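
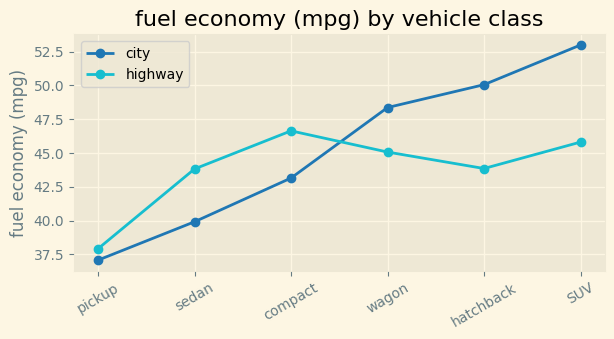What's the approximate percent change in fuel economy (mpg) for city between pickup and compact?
≈ +15.8%

pickup ≈ 38, compact ≈ 44; (44 − 38) / 38 ≈ +15.8%.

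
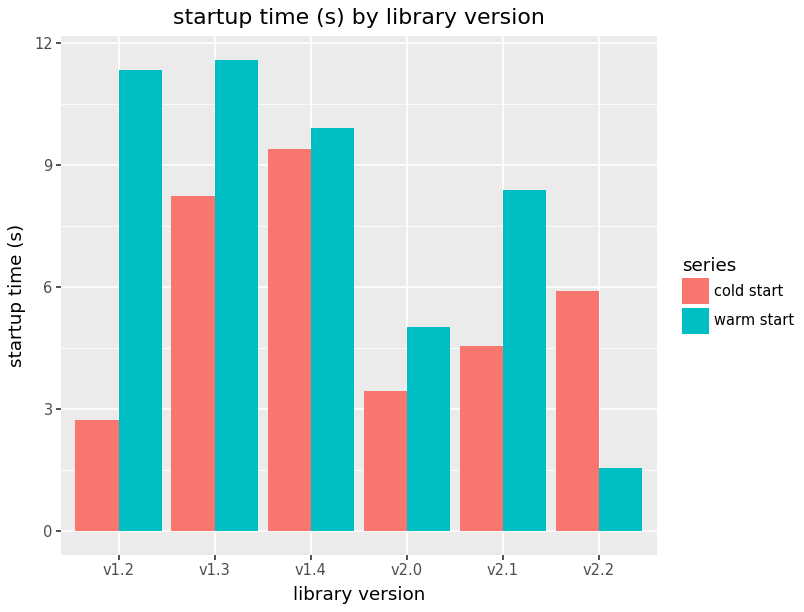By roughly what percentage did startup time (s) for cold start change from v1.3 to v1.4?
≈ +12.5%

v1.3 ≈ 8, v1.4 ≈ 9; (9 − 8) / 8 ≈ +12.5%.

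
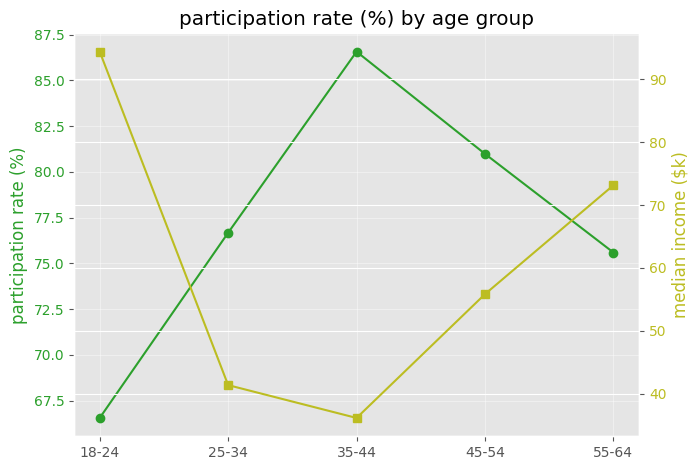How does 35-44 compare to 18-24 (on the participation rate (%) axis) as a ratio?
35-44 ≈ 86, 18-24 ≈ 66; 86/66 ≈ 1.3.

≈ 1.3×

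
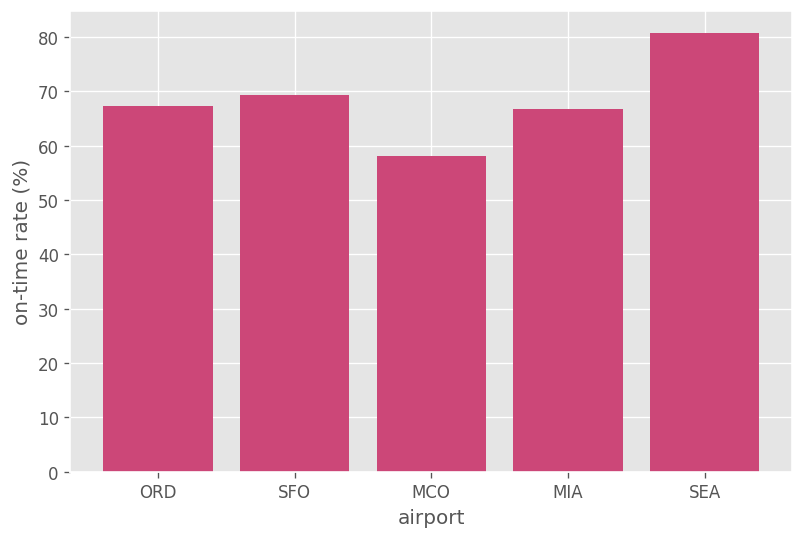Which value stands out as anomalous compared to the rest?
SEA ≈ 80; the rest sit between ≈ 60 and ≈ 70.

SEA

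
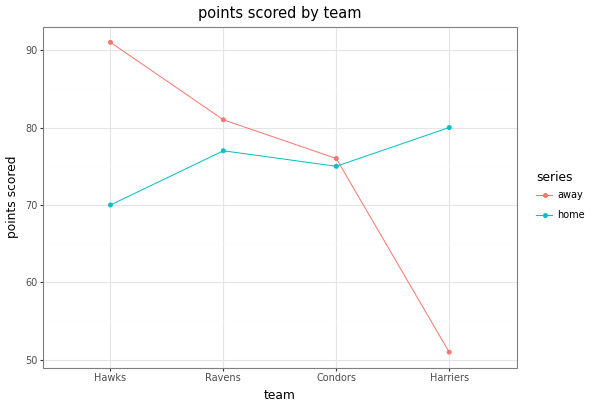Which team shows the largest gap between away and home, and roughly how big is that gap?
Harriers, ≈ 30

Harriers: away ≈ 50, home ≈ 80 → gap ≈ 30. Next-largest (Hawks) is only ≈ 20.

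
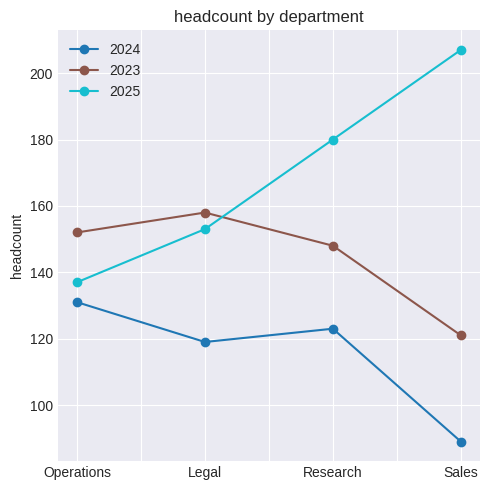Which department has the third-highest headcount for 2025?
Legal

Top 4 for 2025: Sales ≈ 210, Research ≈ 180, Legal ≈ 150, Operations ≈ 140.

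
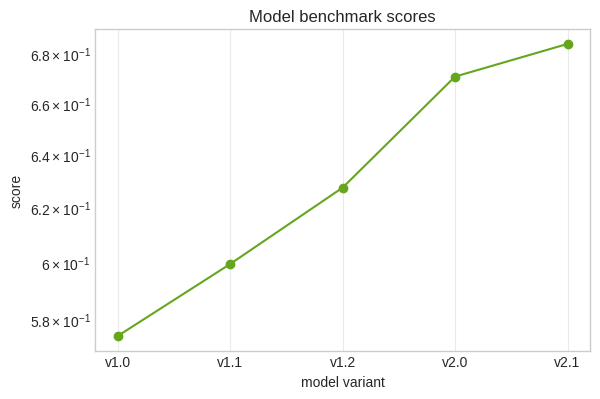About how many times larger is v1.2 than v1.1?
v1.2 ≈ 0.63, v1.1 ≈ 0.60; 0.63/0.60 ≈ 1.05.

≈ 1.05×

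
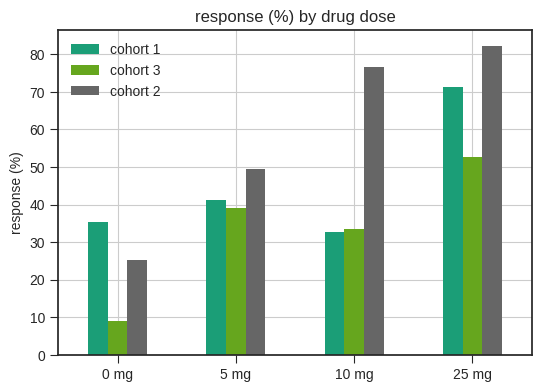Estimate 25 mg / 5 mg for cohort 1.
≈ 1.75×

25 mg ≈ 70, 5 mg ≈ 40; 70/40 ≈ 1.75.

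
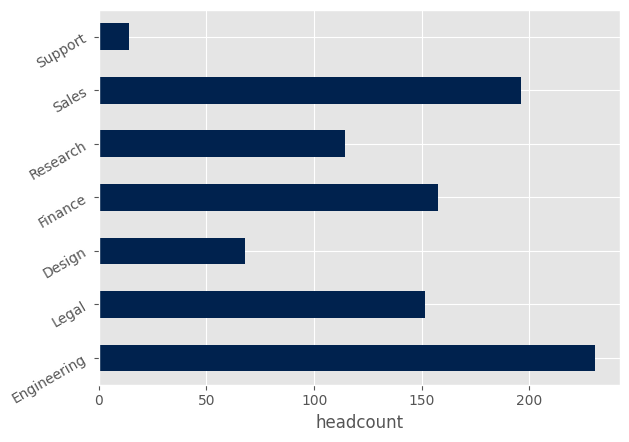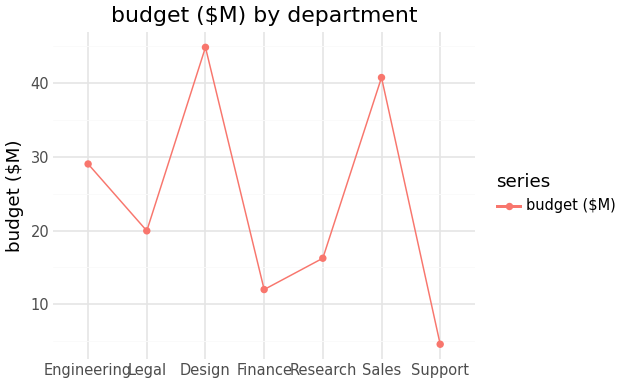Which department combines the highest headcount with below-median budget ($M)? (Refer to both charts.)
Finance

Chart 2 median budget ($M) ≈ 20; below-median departments: Finance, Research, Support. Among those, Finance has the highest headcount (≈ 150).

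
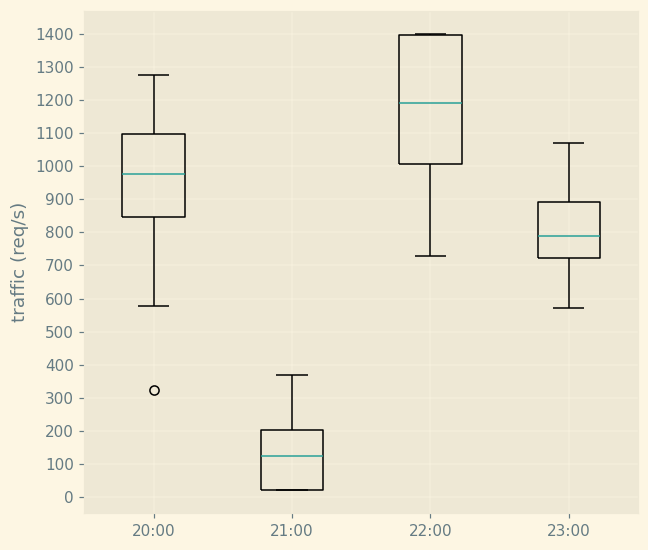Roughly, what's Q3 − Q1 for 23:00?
≈ 200

Q3 ≈ 900, Q1 ≈ 700; IQR ≈ 200.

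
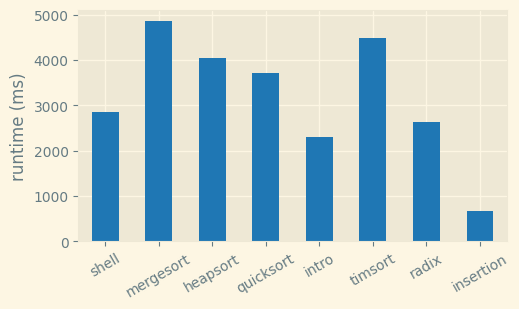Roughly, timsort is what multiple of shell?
timsort ≈ 4500, shell ≈ 3000; 4500/3000 ≈ 1.5.

≈ 1.5×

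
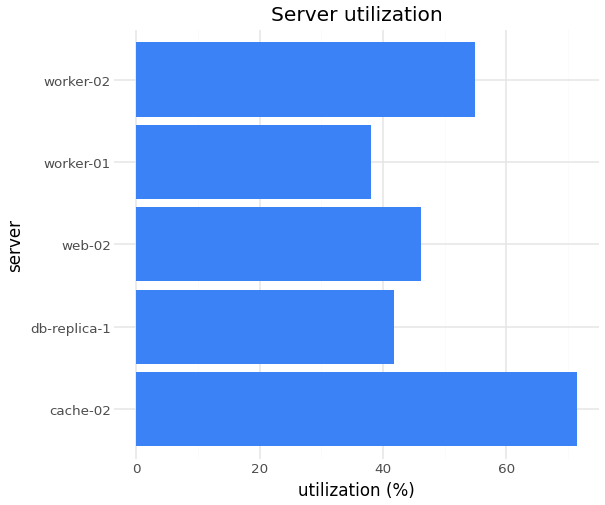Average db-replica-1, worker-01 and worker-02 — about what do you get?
≈ 43

(40 + 40 + 50) / 3 ≈ 43.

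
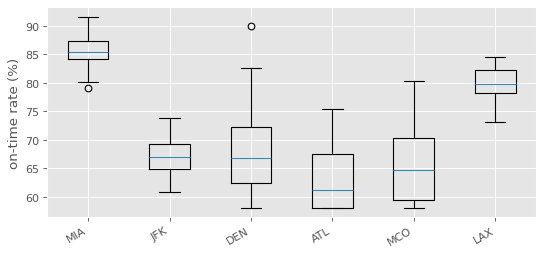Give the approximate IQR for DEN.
≈ 10

Q3 ≈ 72, Q1 ≈ 62; IQR ≈ 10.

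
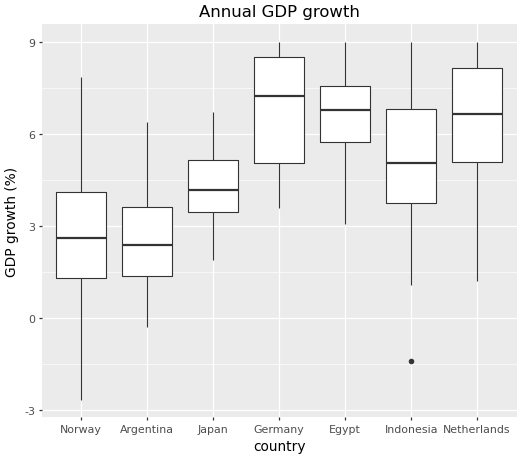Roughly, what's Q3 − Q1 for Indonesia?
Q3 ≈ 7.0, Q1 ≈ 4.0; IQR ≈ 3.0.

≈ 3.0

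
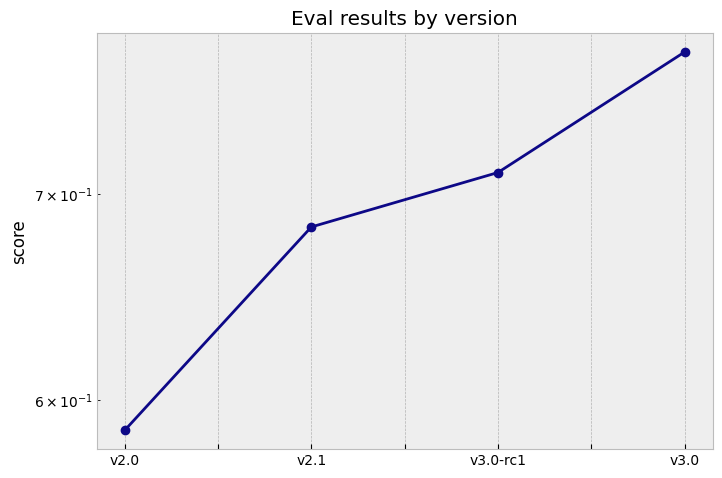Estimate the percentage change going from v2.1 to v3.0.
v2.1 ≈ 0.68, v3.0 ≈ 0.78; (0.78 − 0.68) / 0.68 ≈ +14.7%.

≈ +14.7%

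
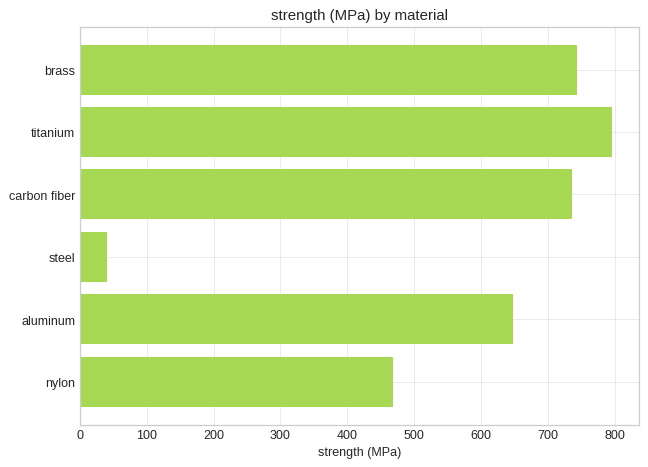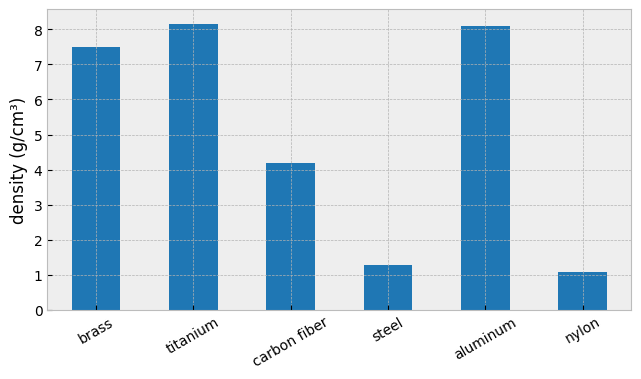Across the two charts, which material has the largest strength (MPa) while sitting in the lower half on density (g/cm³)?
carbon fiber

Chart 2 median density (g/cm³) ≈ 6; below-median materials: carbon fiber, steel, nylon. Among those, carbon fiber has the highest strength (MPa) (≈ 700).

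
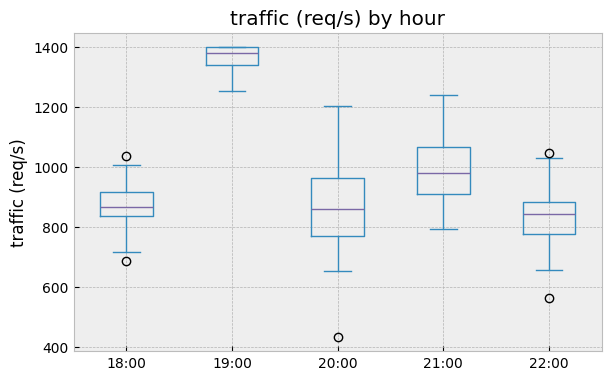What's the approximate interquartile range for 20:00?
Q3 ≈ 950, Q1 ≈ 750; IQR ≈ 200.

≈ 200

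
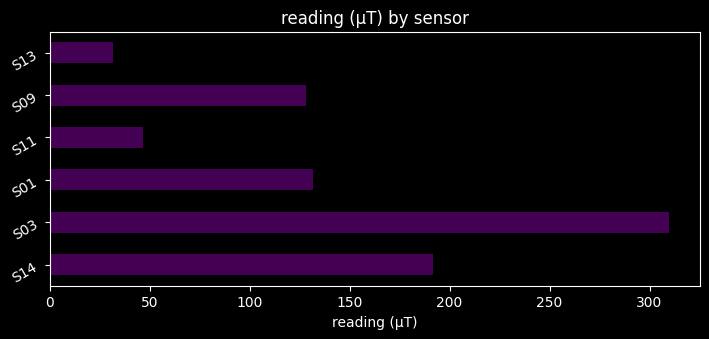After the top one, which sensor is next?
S14

Top 3: S03 ≈ 300, S14 ≈ 200, S01 ≈ 150.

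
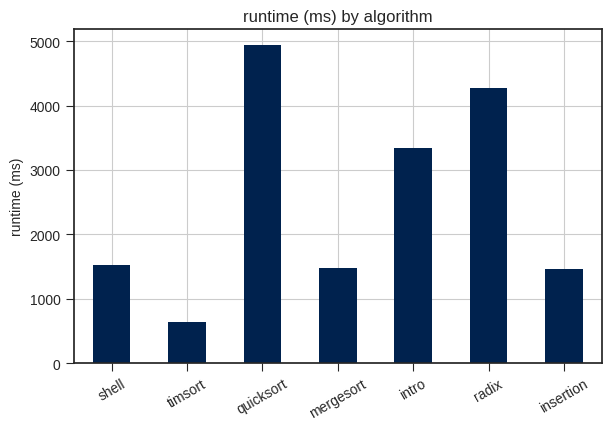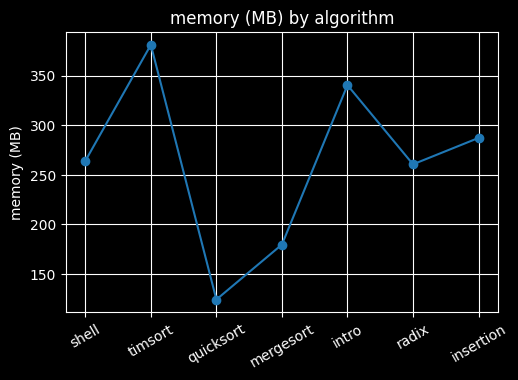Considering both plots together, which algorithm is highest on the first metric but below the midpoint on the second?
Chart 2 median memory (MB) ≈ 250; below-median algorithms: quicksort, mergesort, radix. Among those, quicksort has the highest runtime (ms) (≈ 5000).

quicksort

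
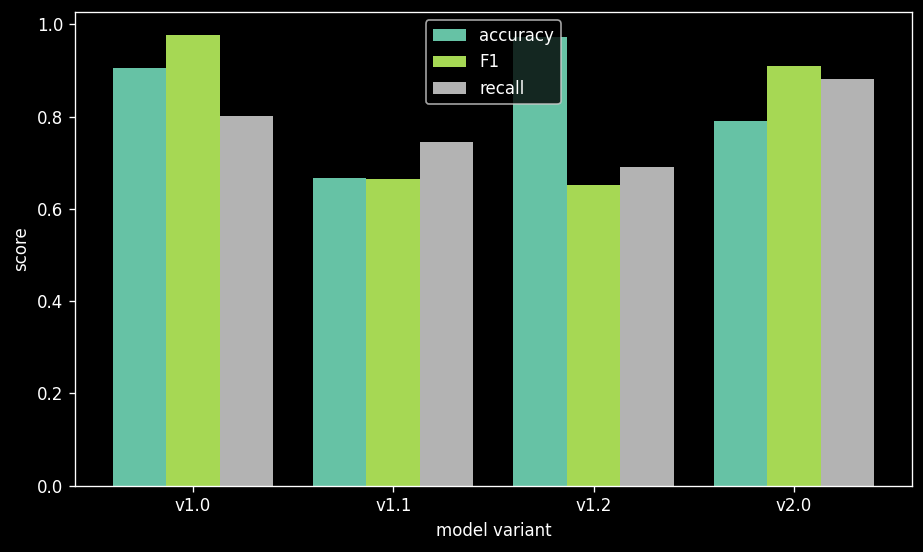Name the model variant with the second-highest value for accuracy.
Top 3 for accuracy: v1.2 ≈ 1.0, v1.0 ≈ 0.9, v2.0 ≈ 0.8.

v1.0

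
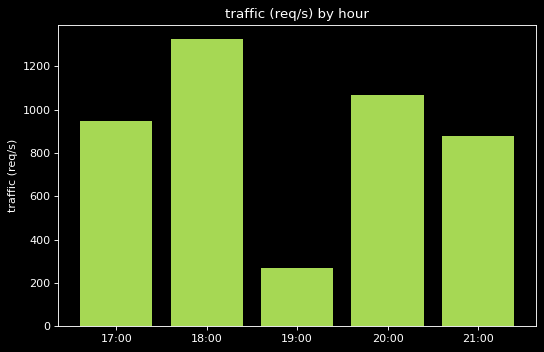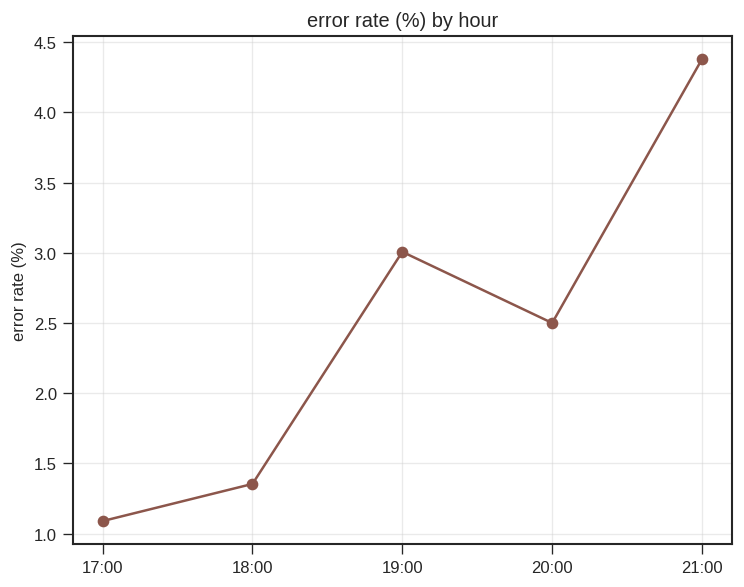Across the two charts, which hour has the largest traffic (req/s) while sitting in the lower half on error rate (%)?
18:00

Chart 2 median error rate (%) ≈ 2.5; below-median hours: 17:00, 18:00. Among those, 18:00 has the highest traffic (req/s) (≈ 1400).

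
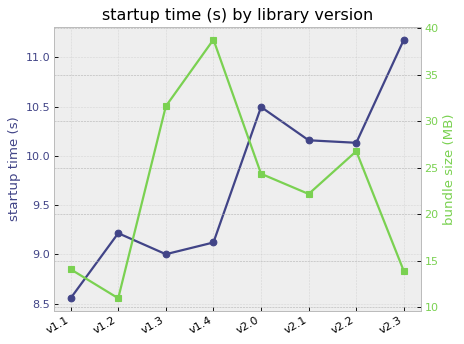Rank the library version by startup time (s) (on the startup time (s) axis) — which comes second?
v2.0

Top 3 (on the startup time (s) axis): v2.3 ≈ 11.0, v2.0 ≈ 10.5, v2.1 ≈ 10.0.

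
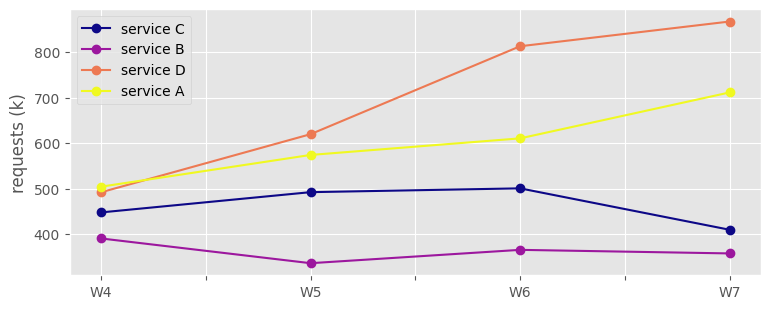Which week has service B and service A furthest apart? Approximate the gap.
W7: service B ≈ 350, service A ≈ 700 → gap ≈ 350. Next-largest (W6) is only ≈ 250.

W7, ≈ 350 k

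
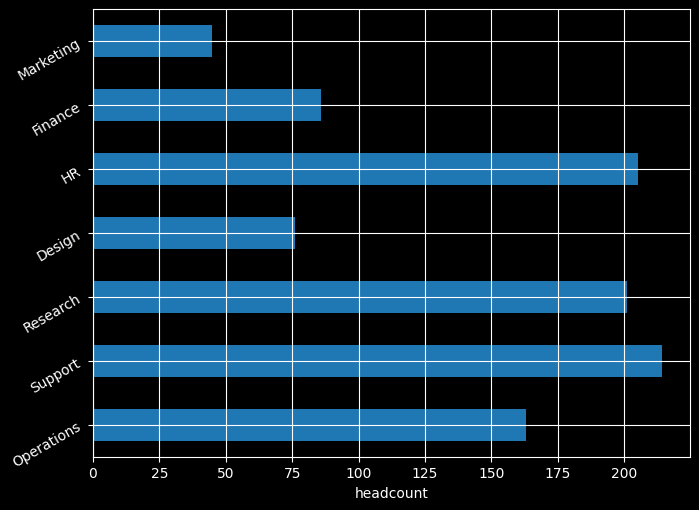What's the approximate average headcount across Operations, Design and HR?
(160 + 80 + 200) / 3 ≈ 147.

≈ 147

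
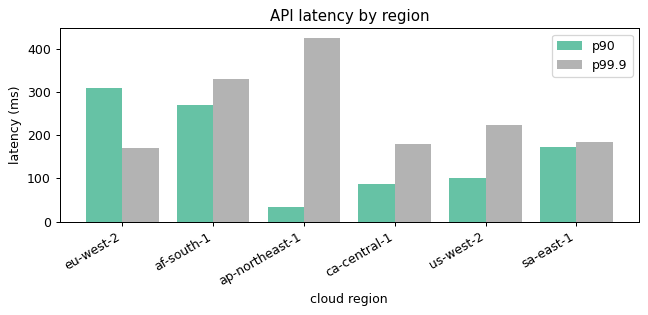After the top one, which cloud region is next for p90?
Top 3 for p90: eu-west-2 ≈ 300, af-south-1 ≈ 250, sa-east-1 ≈ 150.

af-south-1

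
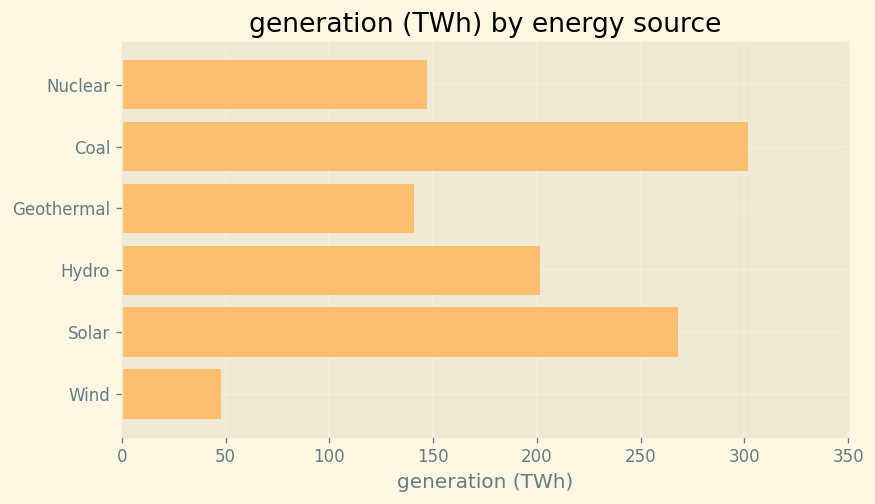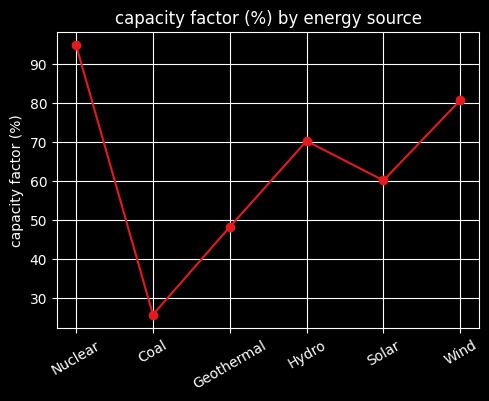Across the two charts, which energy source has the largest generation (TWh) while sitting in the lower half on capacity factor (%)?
Coal

Chart 2 median capacity factor (%) ≈ 70; below-median energy sources: Coal, Geothermal, Solar. Among those, Coal has the highest generation (TWh) (≈ 300).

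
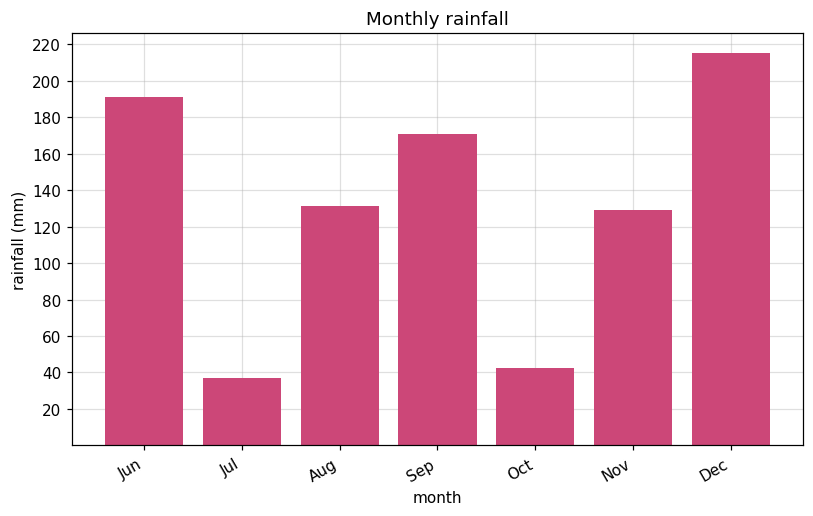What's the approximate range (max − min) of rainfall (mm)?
≈ 180

Max Dec ≈ 220, min Jul ≈ 40; range ≈ 180.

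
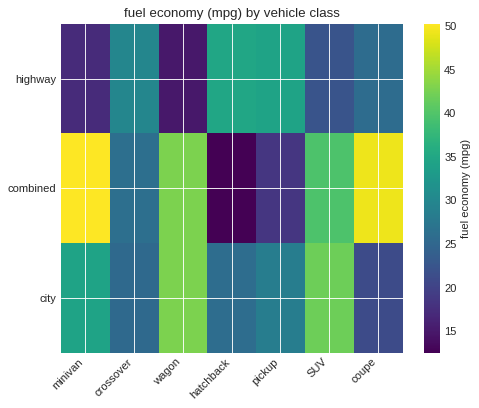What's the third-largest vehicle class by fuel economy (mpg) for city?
minivan

Top 4 for city: wagon ≈ 45, SUV ≈ 40, minivan ≈ 35, pickup ≈ 30.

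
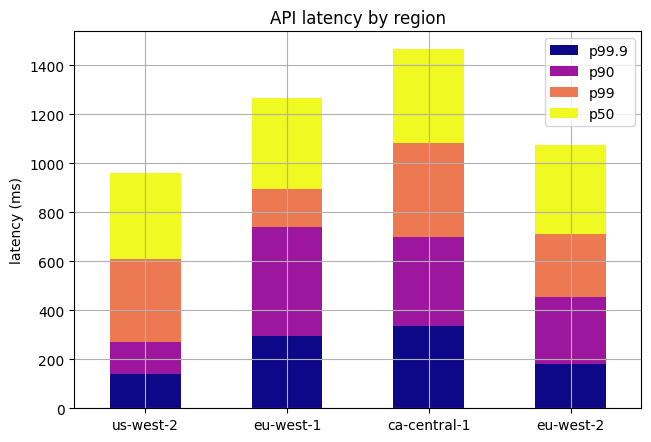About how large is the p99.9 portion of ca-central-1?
≈ 400

p99.9 top ≈ 400, bottom ≈ 0; segment ≈ 400.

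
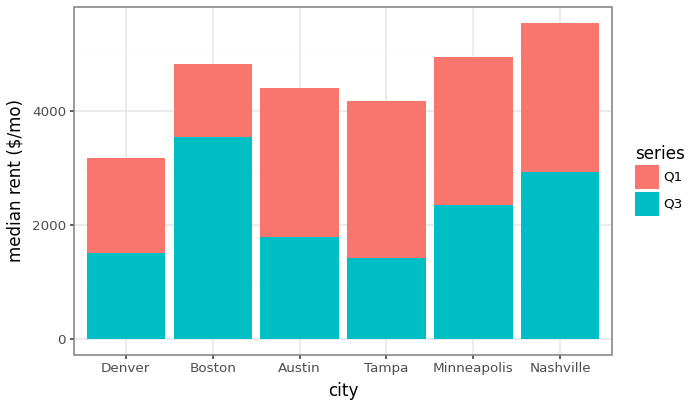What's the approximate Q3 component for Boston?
Q3 top ≈ 3500, bottom ≈ 0; segment ≈ 3500.

≈ 3500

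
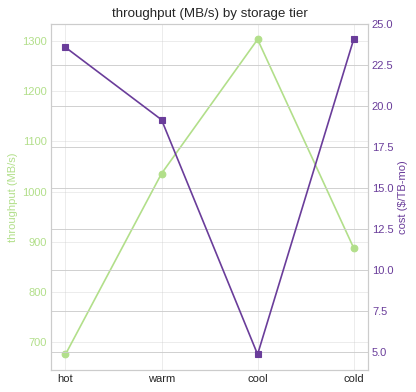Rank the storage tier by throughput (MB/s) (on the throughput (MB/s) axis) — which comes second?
Top 3 (on the throughput (MB/s) axis): cool ≈ 1300, warm ≈ 1000, cold ≈ 900.

warm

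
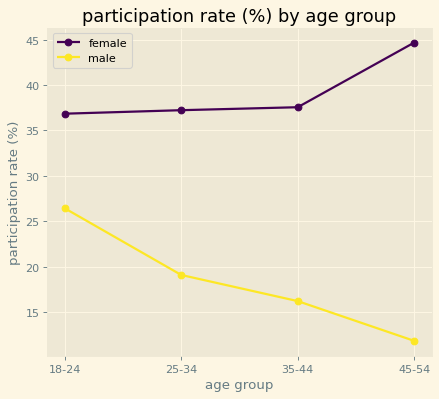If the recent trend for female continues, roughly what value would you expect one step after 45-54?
Last three: 35, 40, 45 → slope ≈ 5/step → next ≈ 50.

≈ 50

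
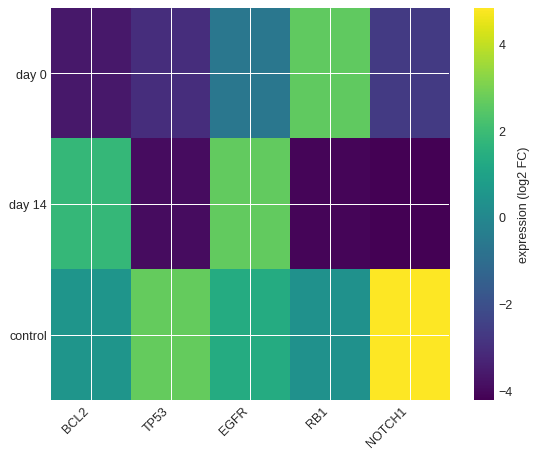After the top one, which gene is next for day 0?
Top 3 for day 0: RB1 ≈ 3, EGFR ≈ -1, NOTCH1 ≈ -3.

EGFR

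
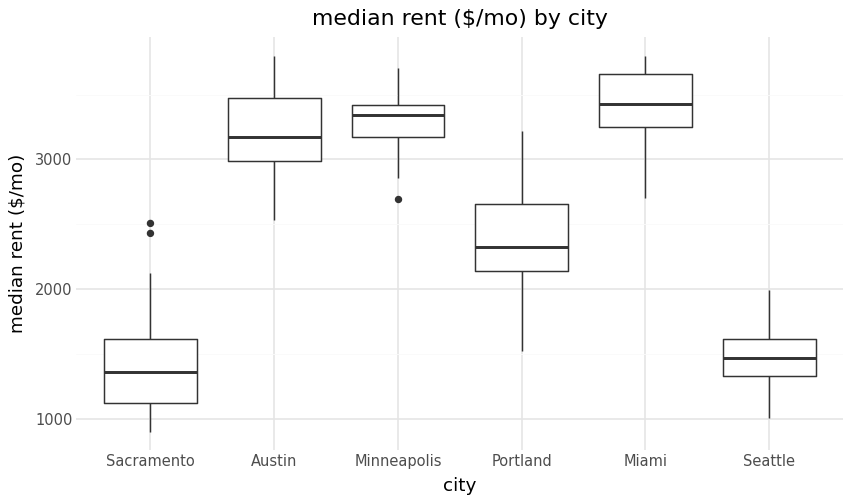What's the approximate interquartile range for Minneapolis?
Q3 ≈ 3400, Q1 ≈ 3200; IQR ≈ 200.

≈ 200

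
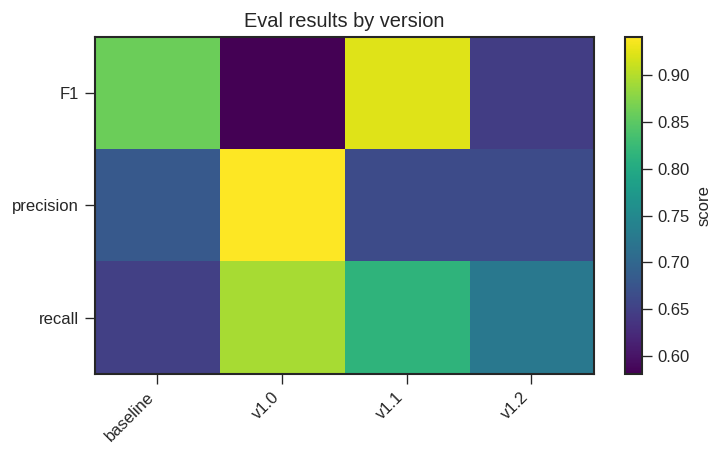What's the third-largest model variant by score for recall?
Top 4 for recall: v1.0 ≈ 0.90, v1.1 ≈ 0.80, v1.2 ≈ 0.70, baseline ≈ 0.65.

v1.2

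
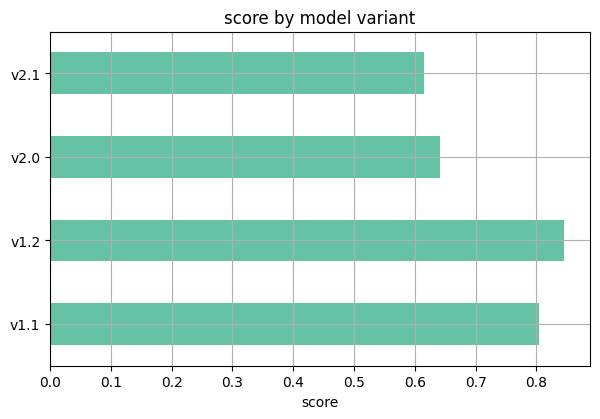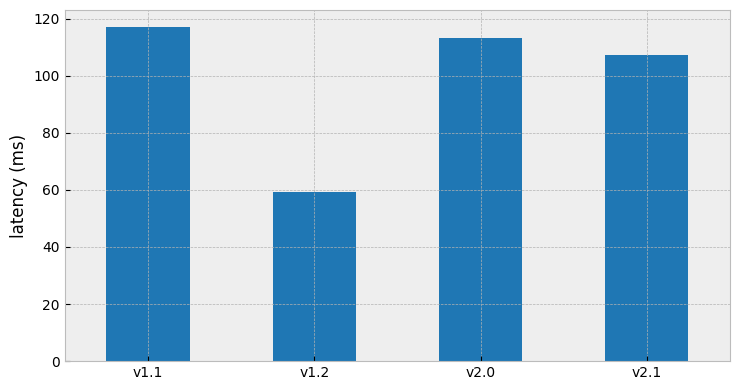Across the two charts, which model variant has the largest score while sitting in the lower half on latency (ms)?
Chart 2 median latency (ms) ≈ 120; below-median model variants: v1.2, v2.1. Among those, v1.2 has the highest score (≈ 0.8).

v1.2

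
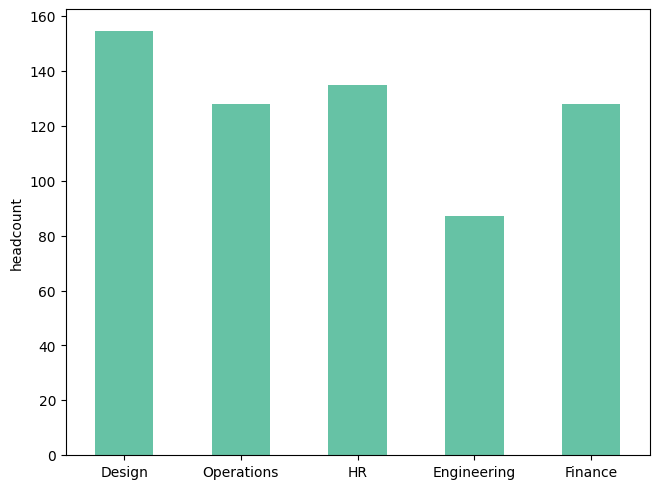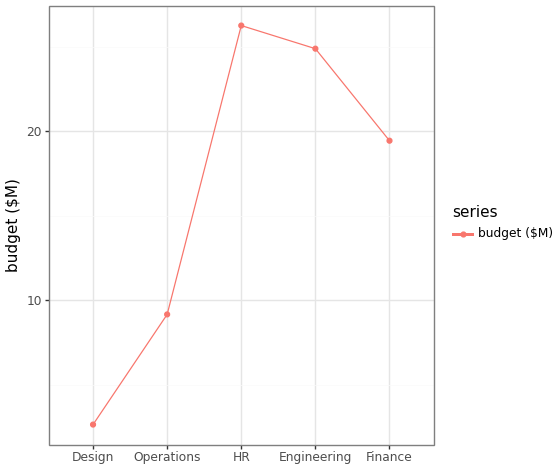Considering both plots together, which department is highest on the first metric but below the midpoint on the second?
Chart 2 median budget ($M) ≈ 20; below-median departments: Design, Operations. Among those, Design has the highest headcount (≈ 160).

Design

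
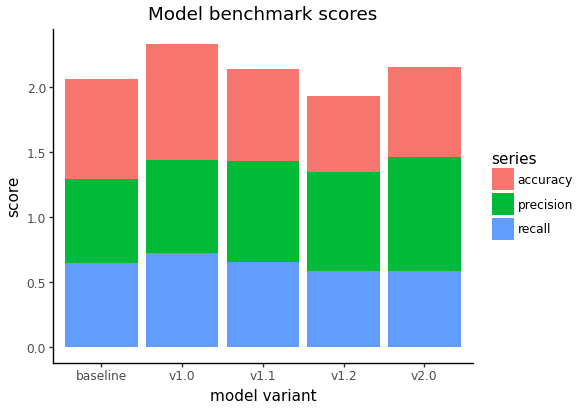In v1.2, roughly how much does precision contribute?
precision top ≈ 1.4, bottom ≈ 0.6; segment ≈ 0.8.

≈ 0.8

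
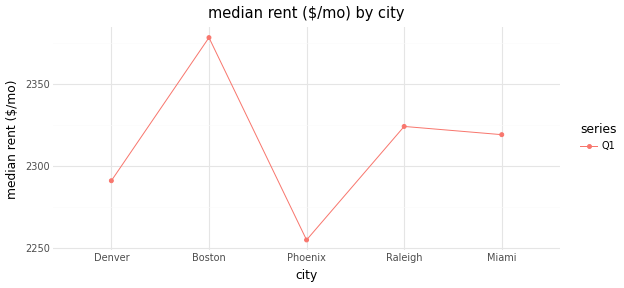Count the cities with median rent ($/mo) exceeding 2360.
Above 2360: Boston.

1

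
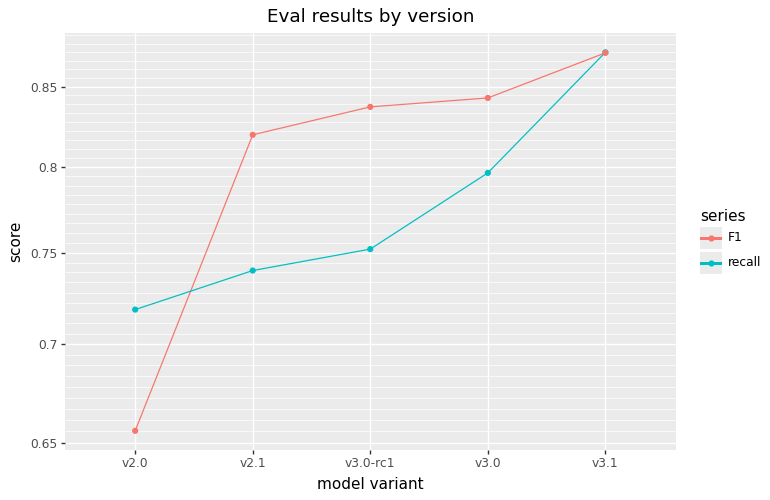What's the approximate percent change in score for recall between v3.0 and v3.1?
v3.0 ≈ 0.80, v3.1 ≈ 0.88; (0.88 − 0.80) / 0.80 ≈ +10%.

≈ +10%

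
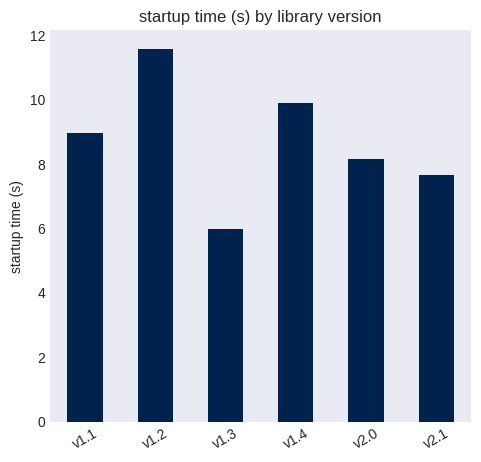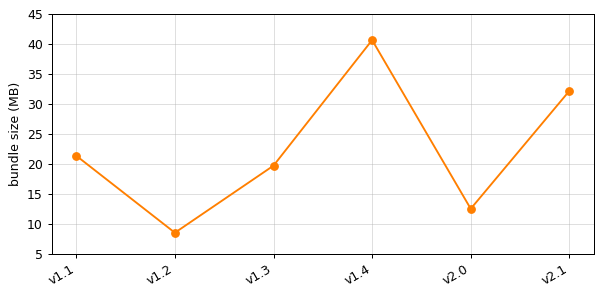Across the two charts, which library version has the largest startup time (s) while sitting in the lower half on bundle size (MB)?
Chart 2 median bundle size (MB) ≈ 20; below-median library versions: v1.2, v1.3, v2.0. Among those, v1.2 has the highest startup time (s) (≈ 12).

v1.2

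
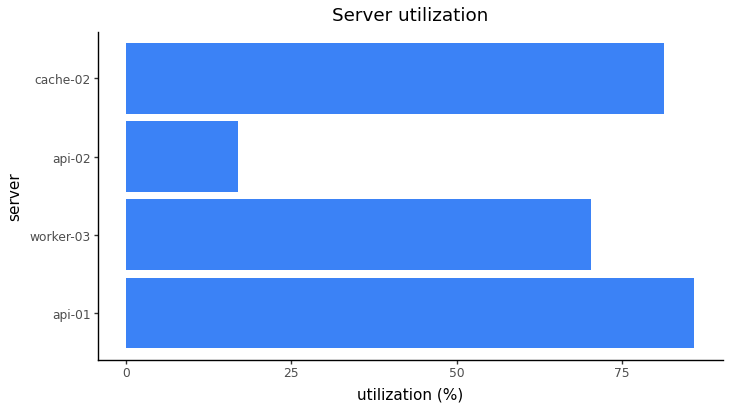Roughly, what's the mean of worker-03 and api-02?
≈ 45

(70 + 20) / 2 ≈ 45.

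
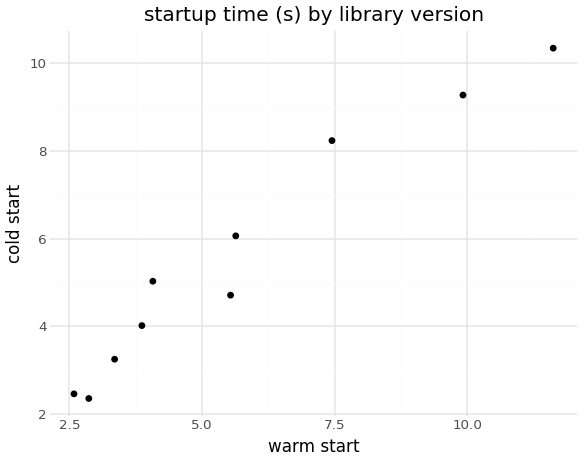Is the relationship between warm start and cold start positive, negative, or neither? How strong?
positive, strong

Points are positively correlated; strong (|r| ≈ 1.0).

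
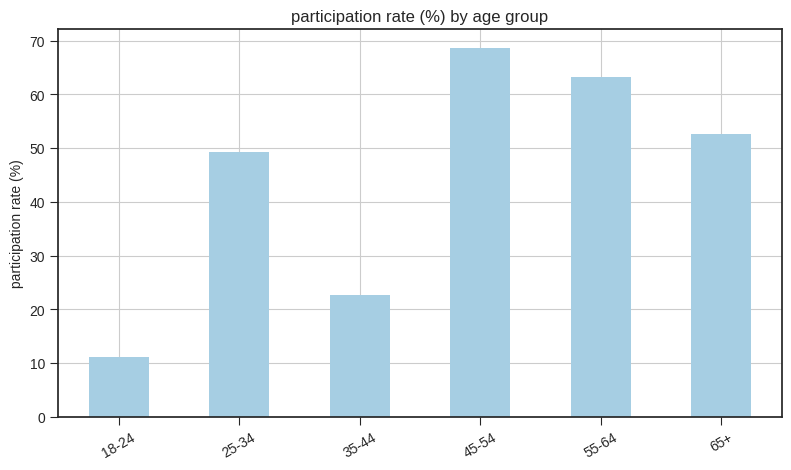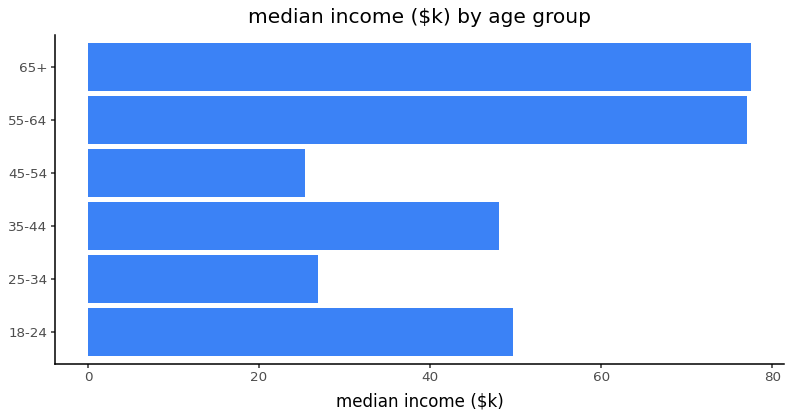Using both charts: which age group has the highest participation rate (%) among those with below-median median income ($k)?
45-54

Chart 2 median median income ($k) ≈ 50; below-median age groups: 25-34, 35-44, 45-54. Among those, 45-54 has the highest participation rate (%) (≈ 70).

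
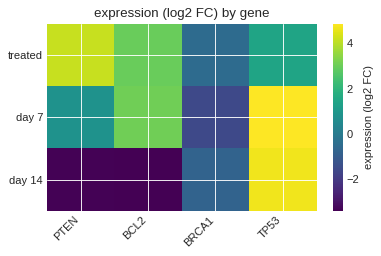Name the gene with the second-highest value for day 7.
Top 3 for day 7: TP53 ≈ 5, BCL2 ≈ 3, PTEN ≈ 1.

BCL2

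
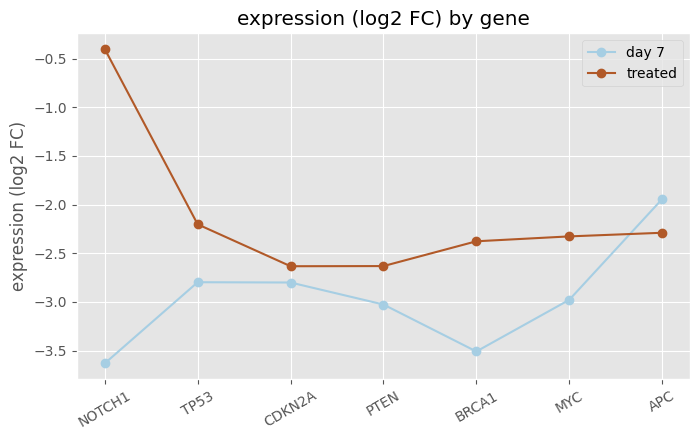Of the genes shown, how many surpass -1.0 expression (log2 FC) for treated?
Above -1.0: NOTCH1.

1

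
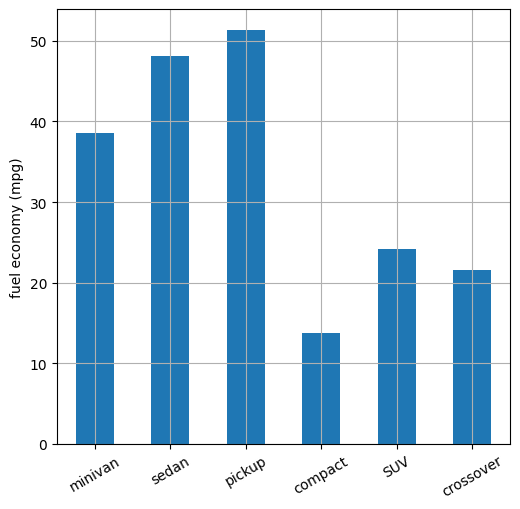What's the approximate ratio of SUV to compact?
≈ 1.67×

SUV ≈ 25, compact ≈ 15; 25/15 ≈ 1.67.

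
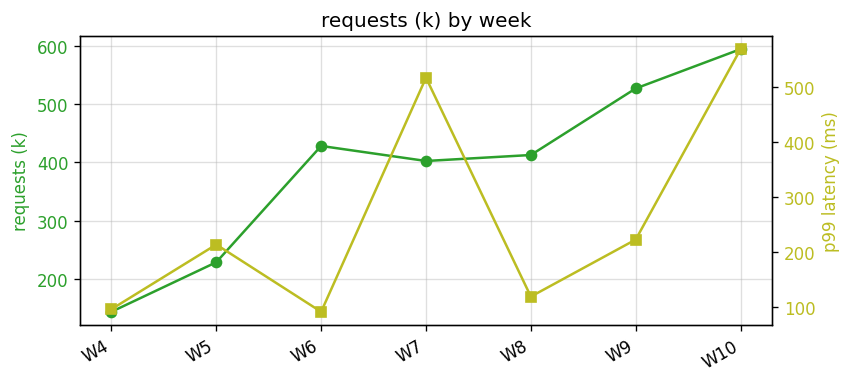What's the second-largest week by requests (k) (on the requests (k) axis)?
Top 3 (on the requests (k) axis): W10 ≈ 600, W9 ≈ 550, W6 ≈ 450.

W9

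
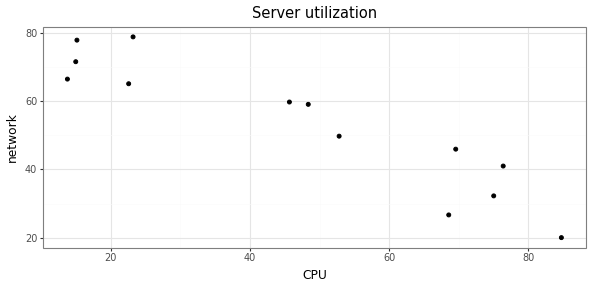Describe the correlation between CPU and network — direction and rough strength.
negative, strong

Points are negatively correlated; strong (|r| ≈ 0.9).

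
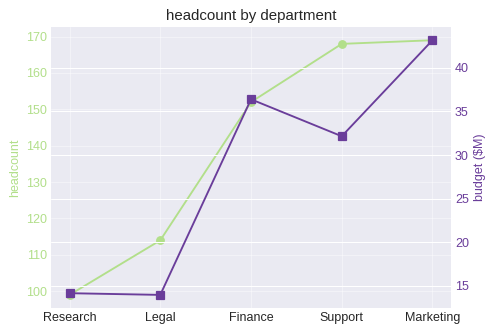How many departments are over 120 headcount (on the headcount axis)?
3

Above 120: Finance, Support, Marketing.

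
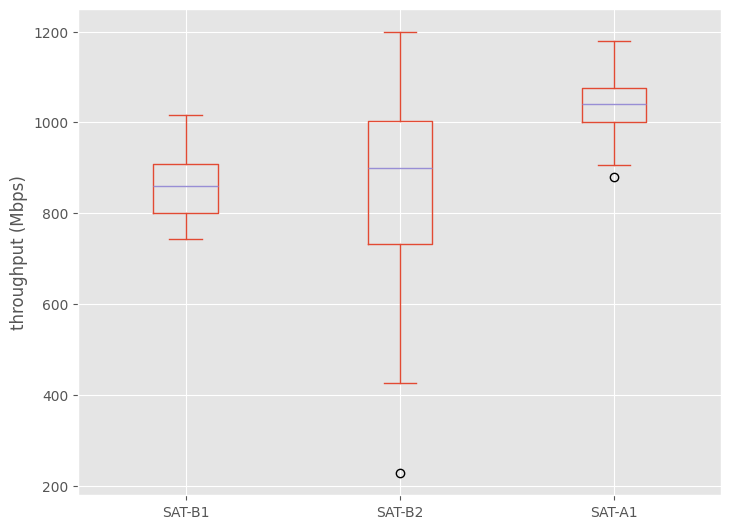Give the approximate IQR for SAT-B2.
Q3 ≈ 1000, Q1 ≈ 740; IQR ≈ 260.

≈ 260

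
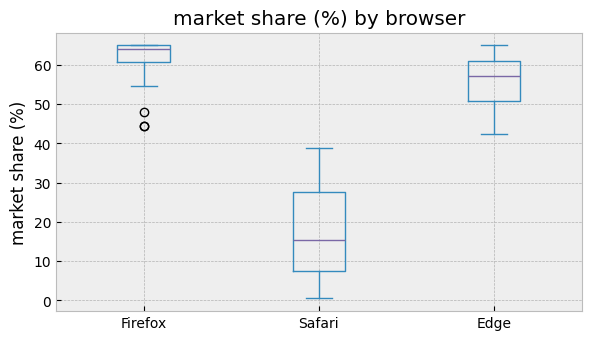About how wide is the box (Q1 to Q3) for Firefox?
Q3 ≈ 65, Q1 ≈ 60; IQR ≈ 5.

≈ 5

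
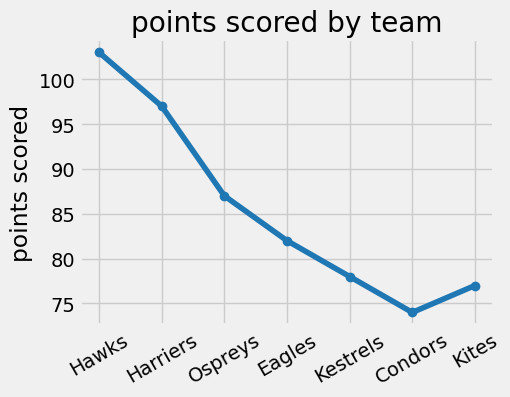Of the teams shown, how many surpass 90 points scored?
Above 90: Hawks, Harriers.

2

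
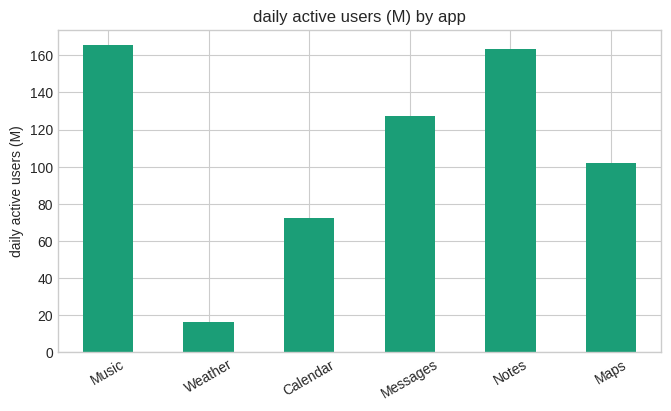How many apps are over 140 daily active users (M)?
Above 140: Music, Notes.

2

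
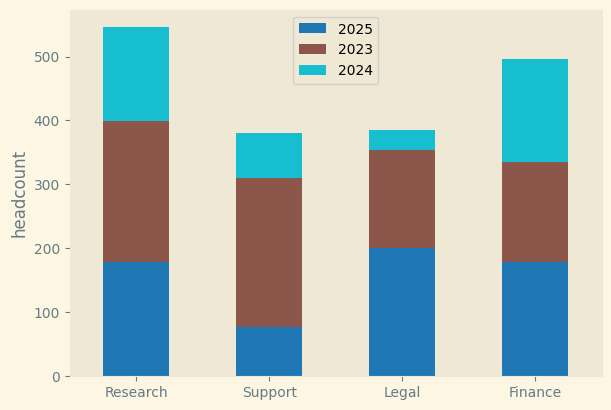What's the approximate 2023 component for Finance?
2023 top ≈ 350, bottom ≈ 200; segment ≈ 150.

≈ 150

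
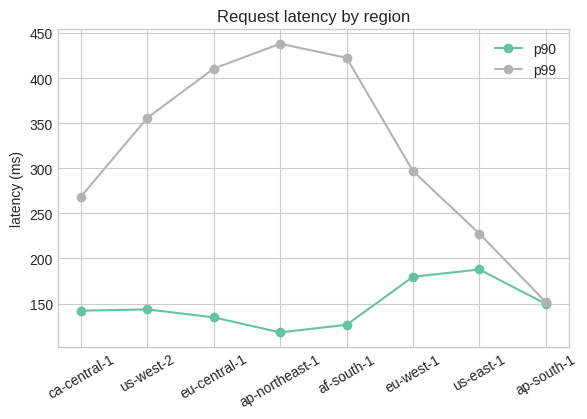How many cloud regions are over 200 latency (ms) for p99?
7

Above 200: ca-central-1, us-west-2, eu-central-1, ap-northeast-1, af-south-1, eu-west-1, us-east-1.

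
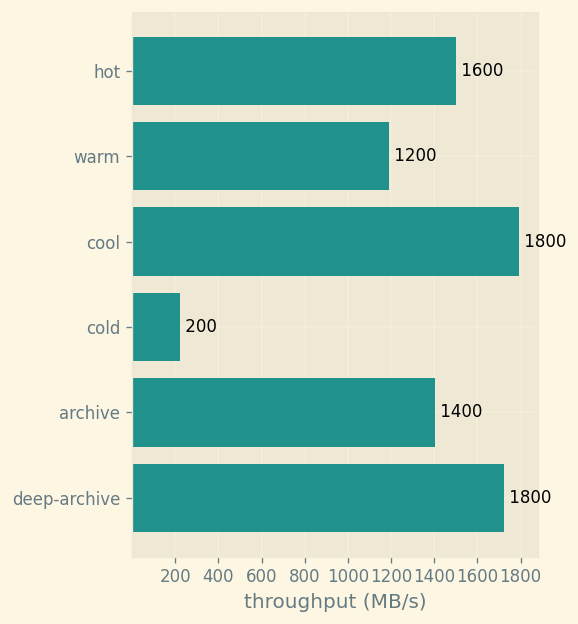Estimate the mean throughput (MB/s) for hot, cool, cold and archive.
≈ 1250

(1600 + 1800 + 200 + 1400) / 4 ≈ 1250.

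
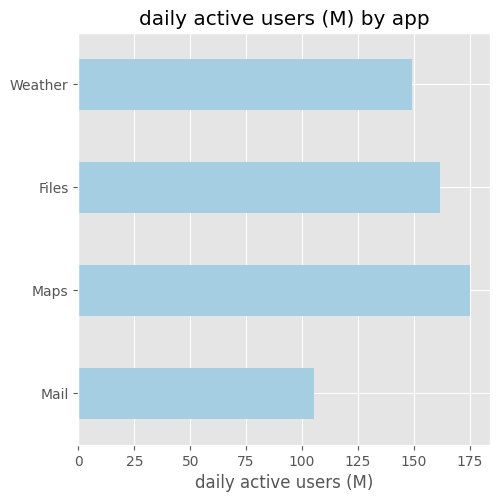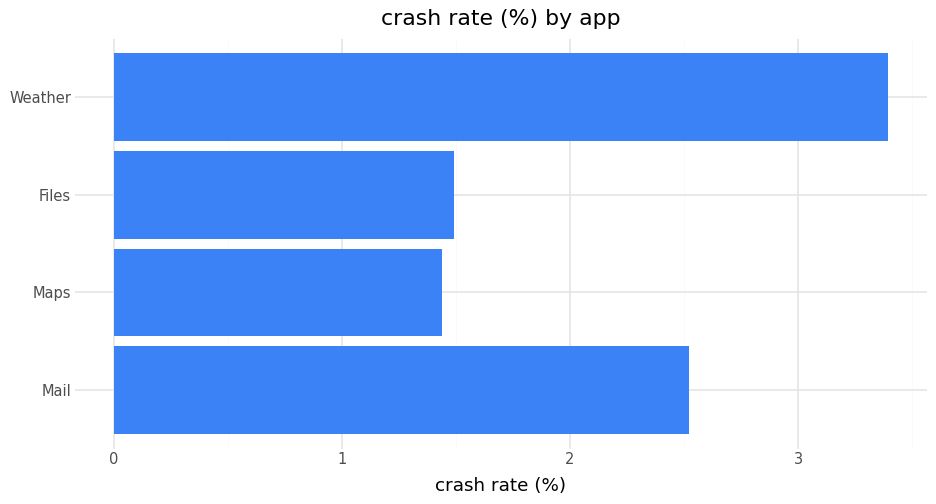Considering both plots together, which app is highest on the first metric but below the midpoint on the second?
Maps

Chart 2 median crash rate (%) ≈ 2; below-median apps: Maps, Files. Among those, Maps has the highest daily active users (M) (≈ 180).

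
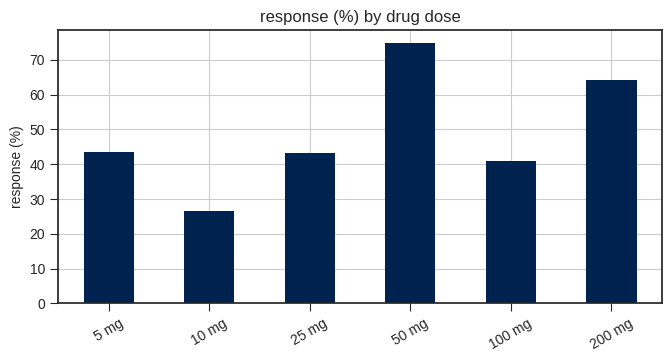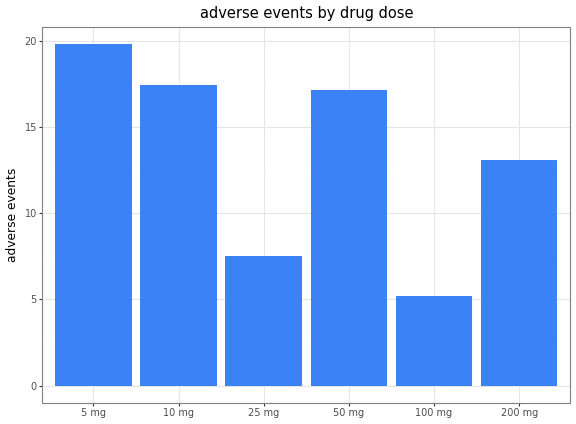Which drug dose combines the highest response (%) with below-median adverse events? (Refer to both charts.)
Chart 2 median adverse events ≈ 16; below-median drug doses: 25 mg, 100 mg, 200 mg. Among those, 200 mg has the highest response (%) (≈ 60).

200 mg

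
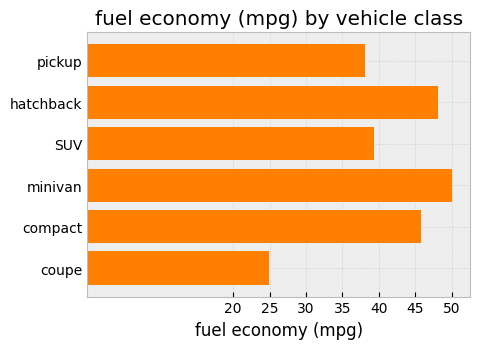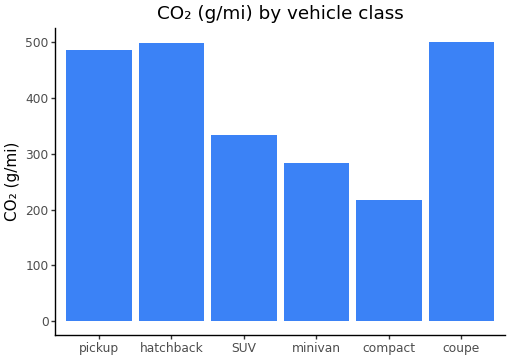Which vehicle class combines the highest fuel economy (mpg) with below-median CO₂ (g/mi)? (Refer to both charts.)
Chart 2 median CO₂ (g/mi) ≈ 400; below-median vehicle classes: SUV, minivan, compact. Among those, minivan has the highest fuel economy (mpg) (≈ 50).

minivan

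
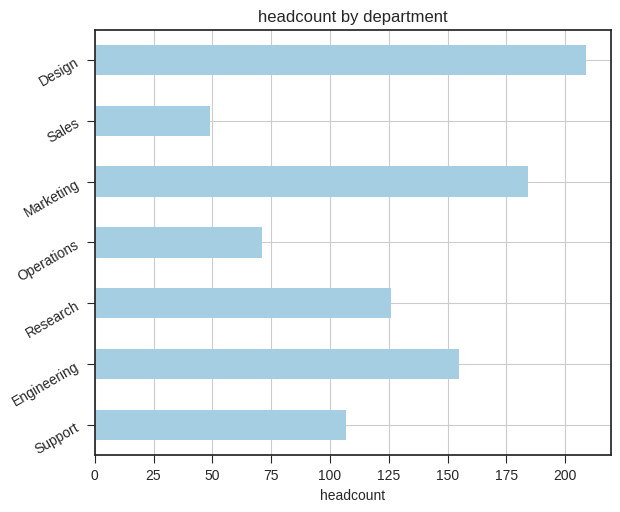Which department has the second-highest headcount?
Marketing

Top 3: Design ≈ 200, Marketing ≈ 180, Engineering ≈ 160.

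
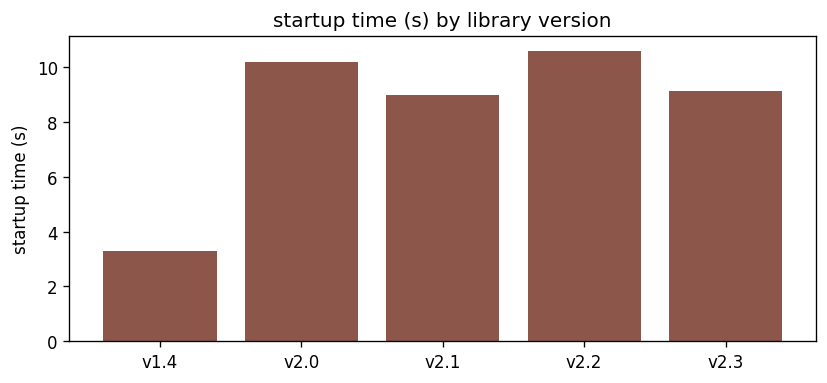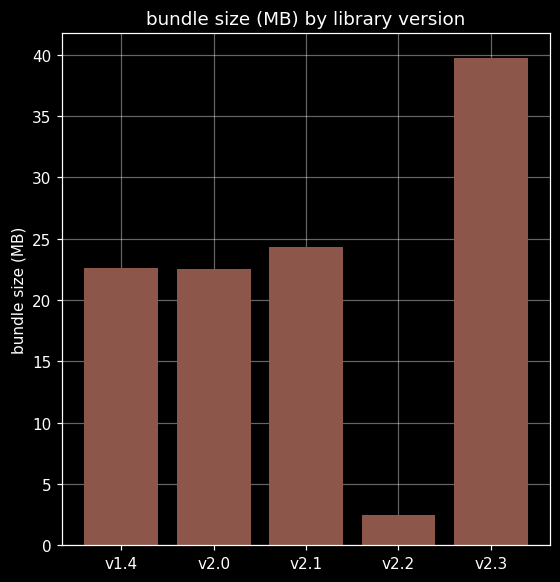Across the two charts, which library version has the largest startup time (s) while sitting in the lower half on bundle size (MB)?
v2.2

Chart 2 median bundle size (MB) ≈ 25; below-median library versions: v2.0, v2.2. Among those, v2.2 has the highest startup time (s) (≈ 11).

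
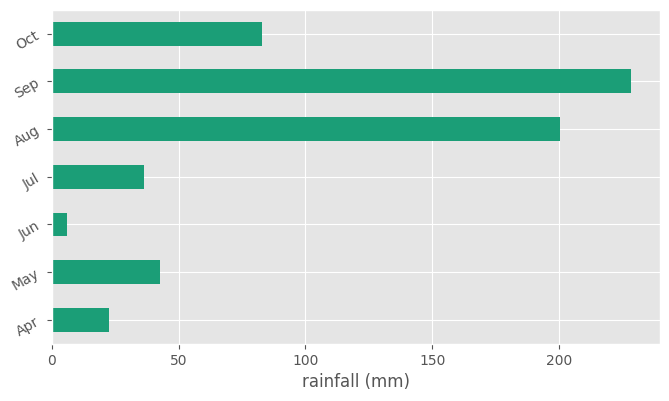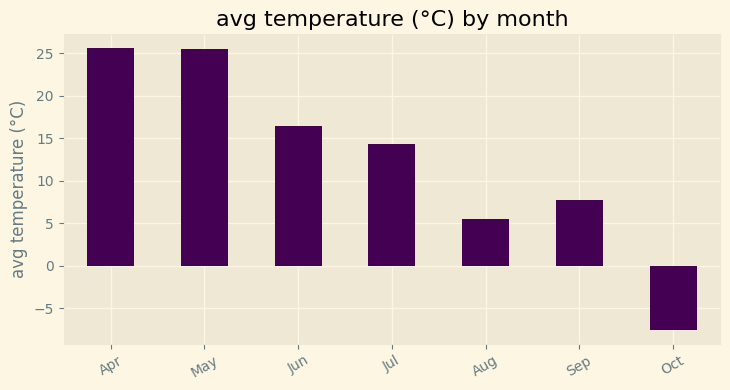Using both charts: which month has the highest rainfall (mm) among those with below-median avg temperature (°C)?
Chart 2 median avg temperature (°C) ≈ 15; below-median months: Aug, Sep, Oct. Among those, Sep has the highest rainfall (mm) (≈ 225).

Sep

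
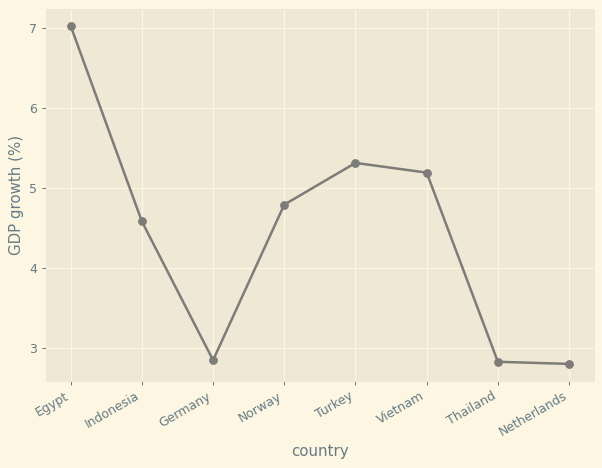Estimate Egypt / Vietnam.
≈ 1.4×

Egypt ≈ 7.0, Vietnam ≈ 5.0; 7.0/5.0 ≈ 1.4.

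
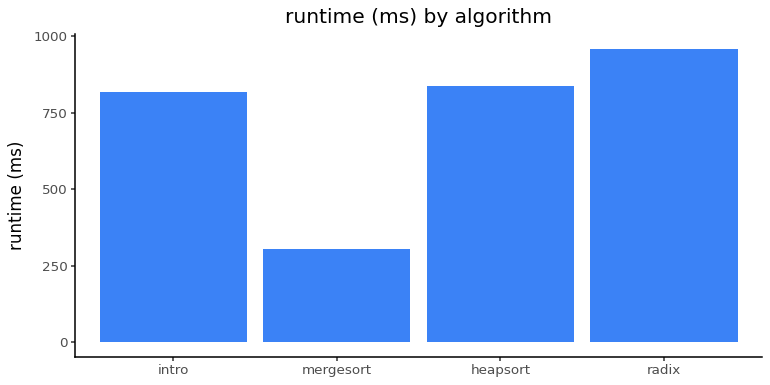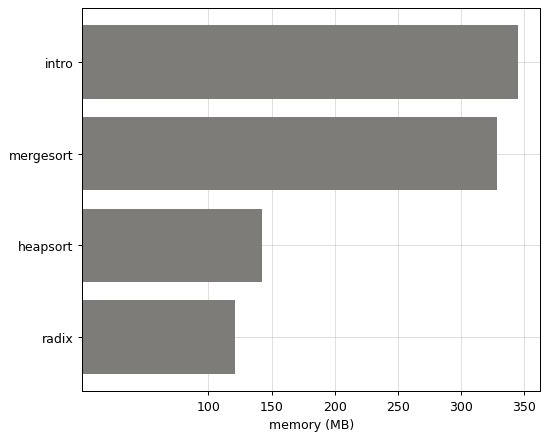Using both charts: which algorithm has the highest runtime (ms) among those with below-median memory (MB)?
radix

Chart 2 median memory (MB) ≈ 250; below-median algorithms: heapsort, radix. Among those, radix has the highest runtime (ms) (≈ 1000).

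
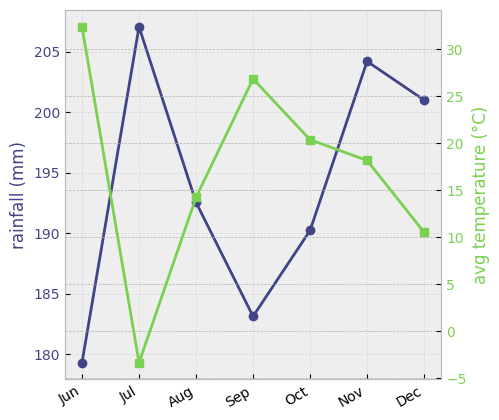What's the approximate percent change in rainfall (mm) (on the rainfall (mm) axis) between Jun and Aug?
≈ +8.3%

Jun ≈ 180, Aug ≈ 195; (195 − 180) / 180 ≈ +8.3%.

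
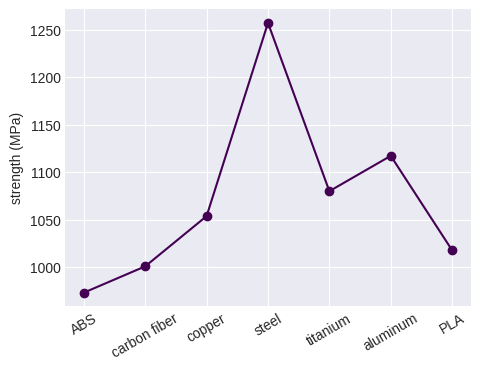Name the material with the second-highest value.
Top 3: steel ≈ 1250, aluminum ≈ 1125, titanium ≈ 1075.

aluminum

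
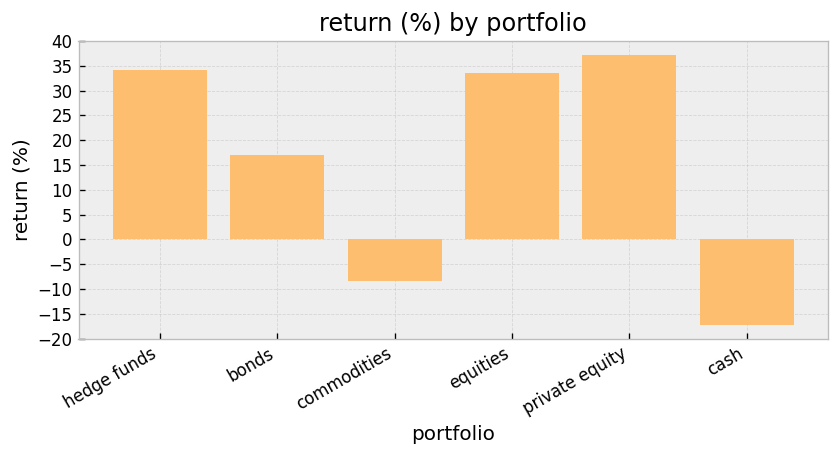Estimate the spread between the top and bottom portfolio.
≈ 50

Max private equity ≈ 35, min cash ≈ -15; range ≈ 50.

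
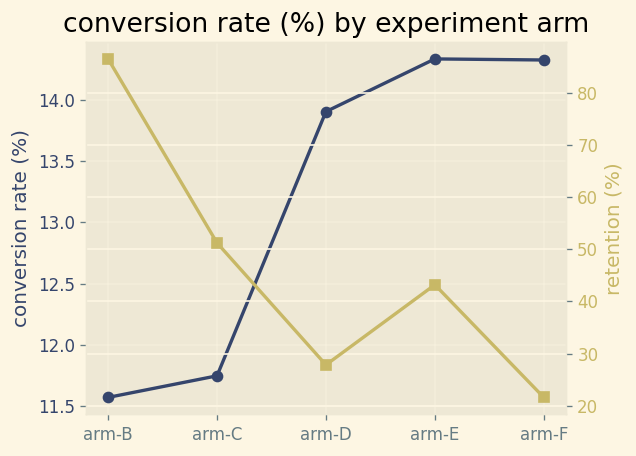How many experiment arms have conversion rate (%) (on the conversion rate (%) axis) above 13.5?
3

Above 13.5: arm-D, arm-E, arm-F.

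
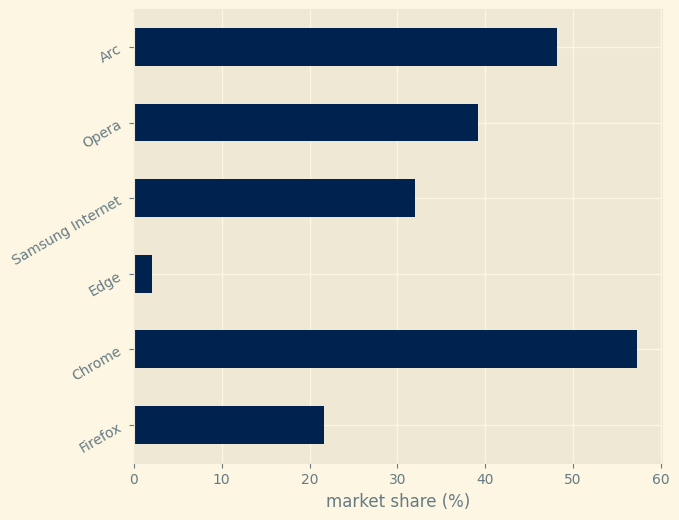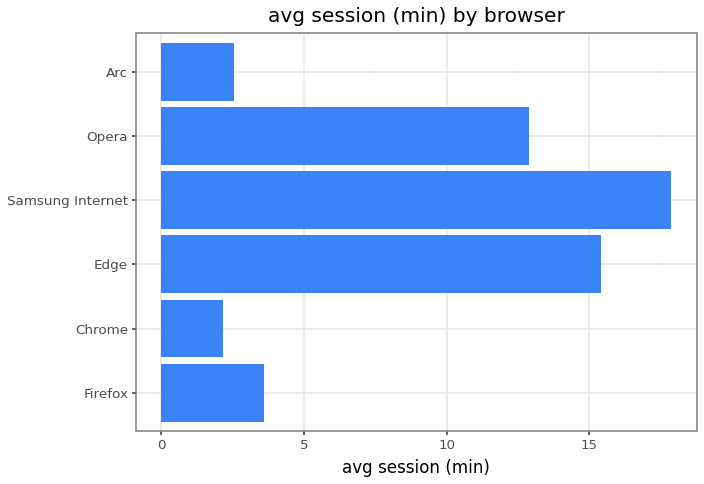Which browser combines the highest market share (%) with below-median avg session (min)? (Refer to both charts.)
Chart 2 median avg session (min) ≈ 8; below-median browsers: Firefox, Chrome, Arc. Among those, Chrome has the highest market share (%) (≈ 60).

Chrome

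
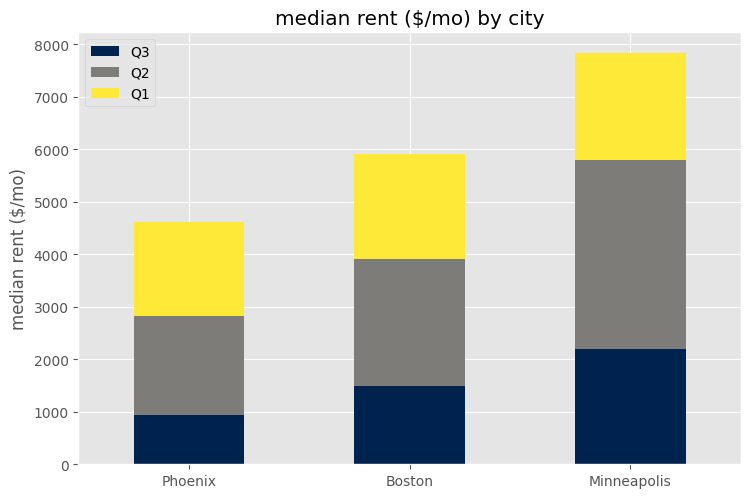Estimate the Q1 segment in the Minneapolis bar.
≈ 2000

Q1 top ≈ 8000, bottom ≈ 6000; segment ≈ 2000.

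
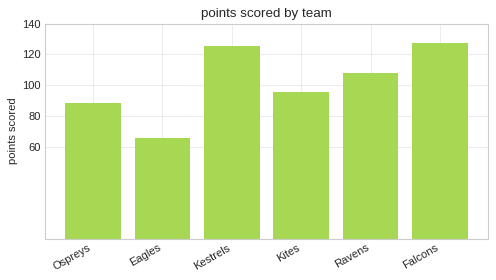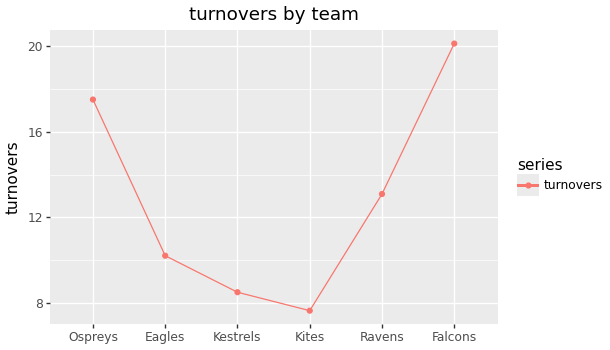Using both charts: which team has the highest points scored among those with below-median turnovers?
Kestrels

Chart 2 median turnovers ≈ 12; below-median teams: Eagles, Kestrels, Kites. Among those, Kestrels has the highest points scored (≈ 120).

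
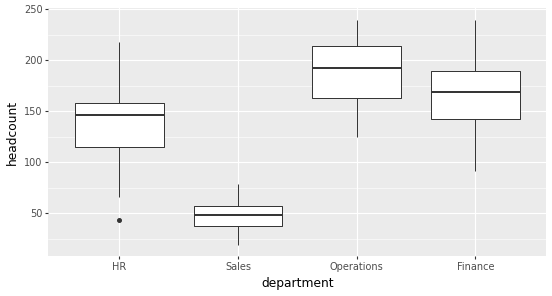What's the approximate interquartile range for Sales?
Q3 ≈ 60, Q1 ≈ 40; IQR ≈ 20.

≈ 20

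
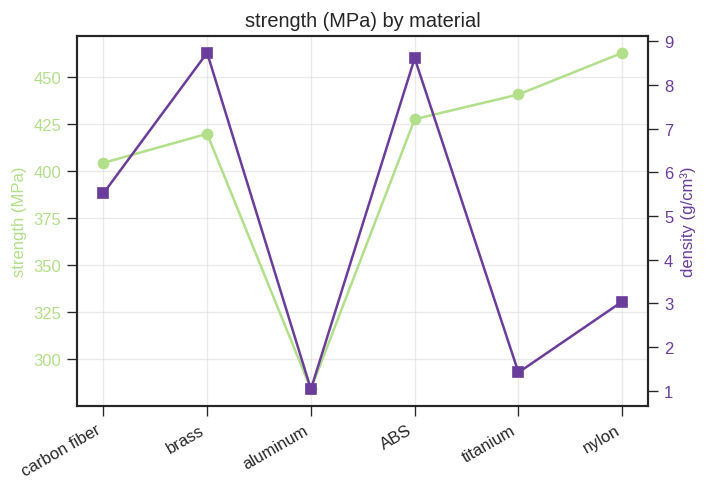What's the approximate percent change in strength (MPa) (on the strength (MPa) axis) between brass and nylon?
≈ +9.5%

brass ≈ 420, nylon ≈ 460; (460 − 420) / 420 ≈ +9.5%.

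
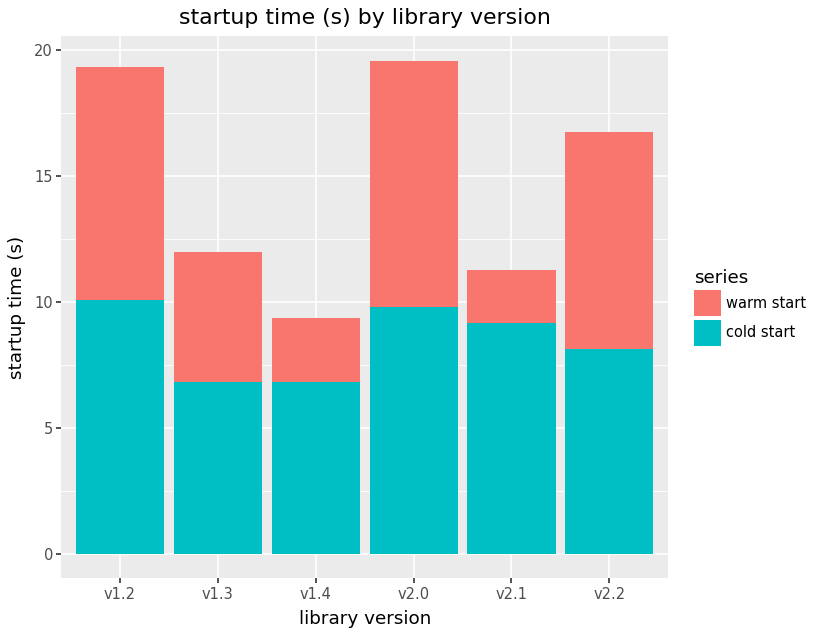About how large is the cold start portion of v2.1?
≈ 10

cold start top ≈ 10, bottom ≈ 0; segment ≈ 10.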